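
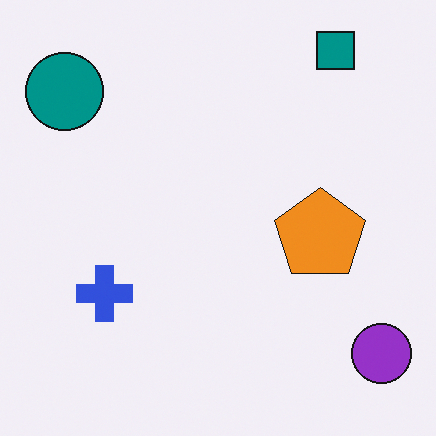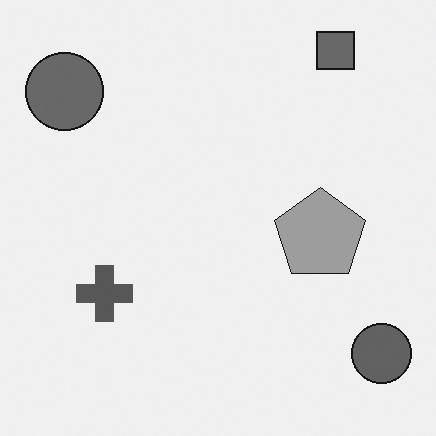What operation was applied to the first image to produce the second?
It was converted to grayscale.

All color is removed — every shape is now a shade of grey.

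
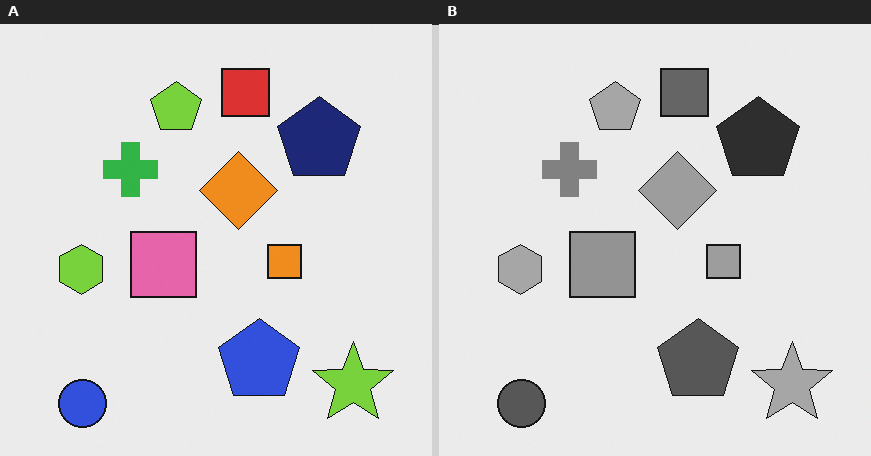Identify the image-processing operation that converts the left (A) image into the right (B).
The right (B) image is the left (A) converted to grayscale.

All color is removed — every shape is now a shade of grey.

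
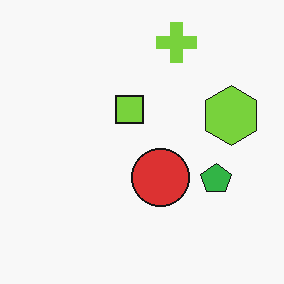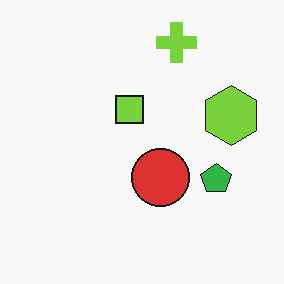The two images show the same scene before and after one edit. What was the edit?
The transformation is: given moderate JPEG compression.

Blocky 8×8 compression artifacts appear around shape edges and the flat background shows ringing — characteristic JPEG degradation.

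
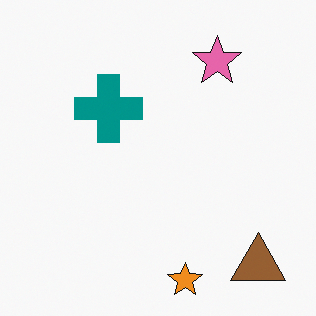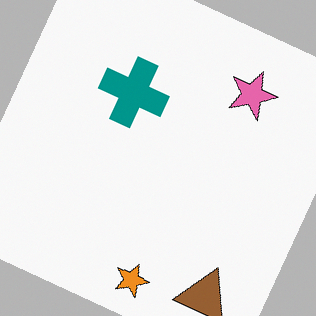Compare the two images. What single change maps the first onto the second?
Rotated clockwise by a clearly visible amount.

Every shape is tilted by the same angle and the image corners show triangular fill wedges — a whole-image rotation by a non-right angle.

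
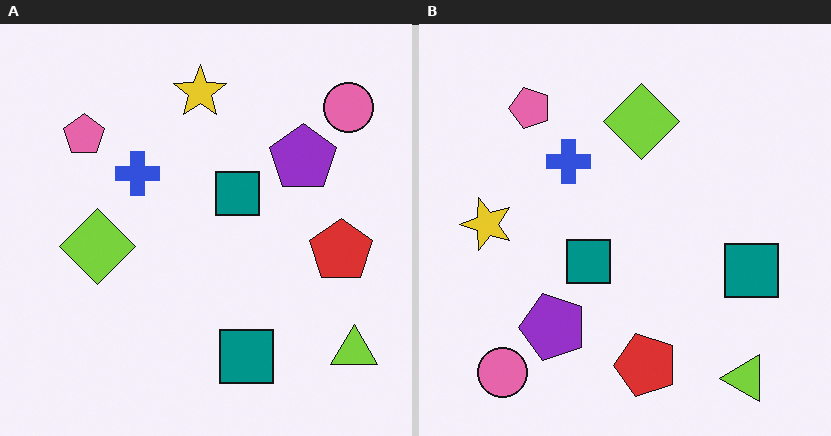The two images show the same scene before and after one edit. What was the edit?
It was transposed (reflected across the top-left ↔ bottom-right diagonal).

Shapes have swapped their row and column positions — what was in the top-right is now in the bottom-left — a diagonal reflection.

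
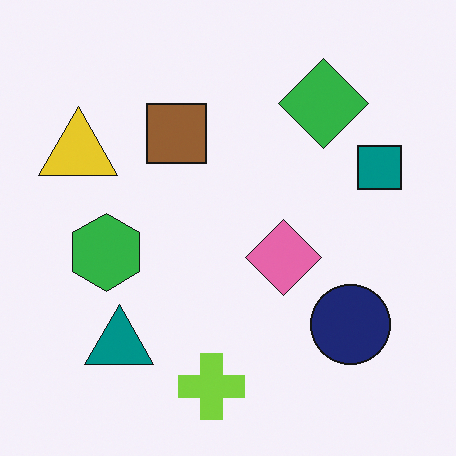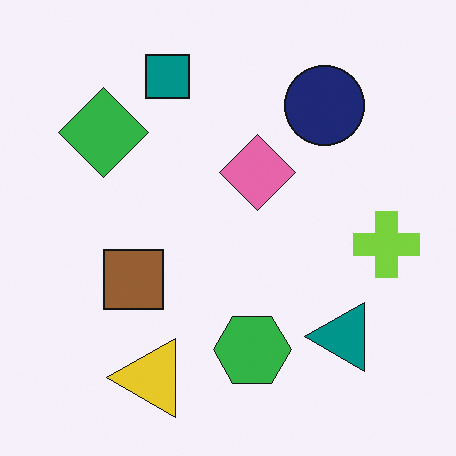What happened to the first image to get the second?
The image was rotated 90° counter-clockwise.

The yellow triangle sits in the left of the first image and the bottom of the second — consistent with a whole-image 90° counter-clockwise rotation.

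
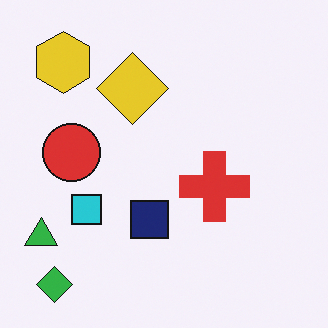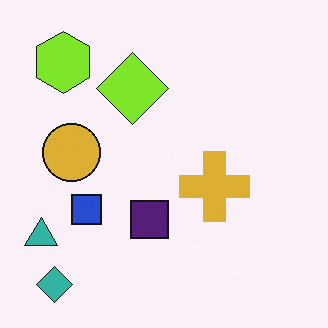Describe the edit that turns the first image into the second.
This is the original image hue-shifted slightly.

Every shape's color has rotated by the same amount around the hue wheel — a uniform hue shift.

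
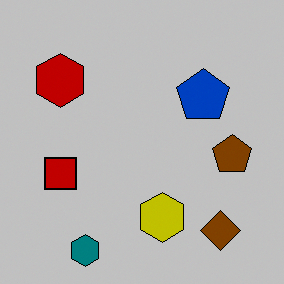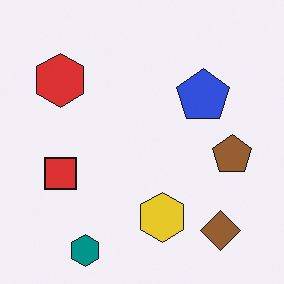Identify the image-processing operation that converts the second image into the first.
This is the original image aggressively posterized.

Each flat color has snapped to a coarser quantized level — most visibly, the near-white background has dropped to a flat grey.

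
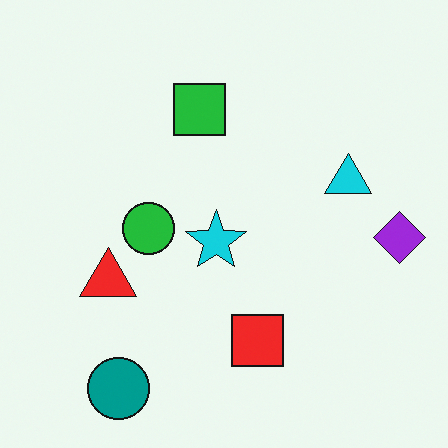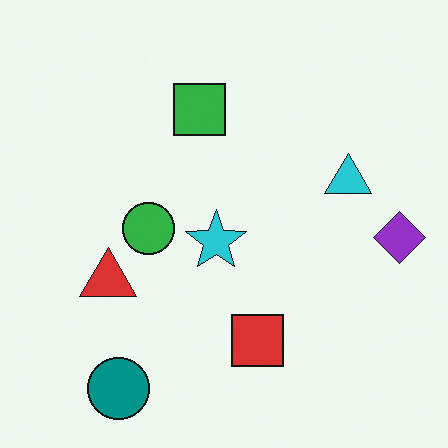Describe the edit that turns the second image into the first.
Slightly oversaturated.

All colors are more vivid — a global saturation change.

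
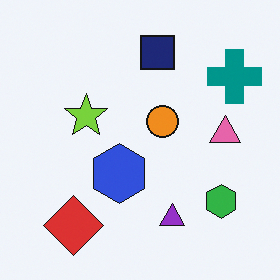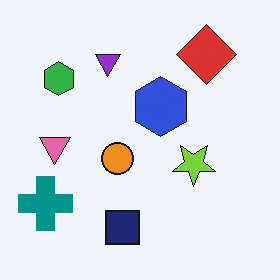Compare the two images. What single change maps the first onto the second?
The image was rotated 180°.

The teal cross sits in the top-right of the first image and the bottom-left of the second — consistent with a whole-image 180° rotation.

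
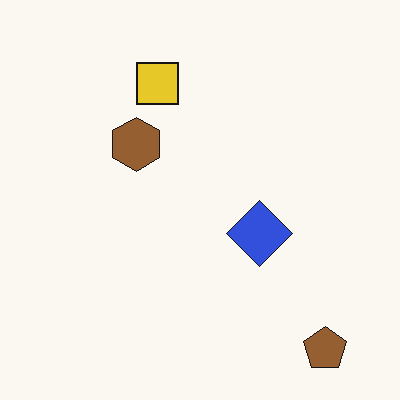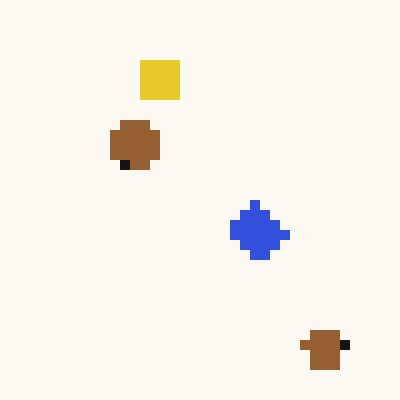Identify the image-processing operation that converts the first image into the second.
The image was heavily pixelated into large blocks.

Shapes are reduced to large square blocks; fine edges and outlines are lost — a downscale-then-upscale (mosaic) effect.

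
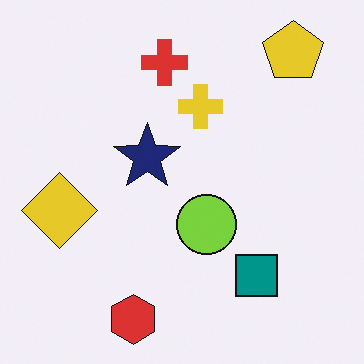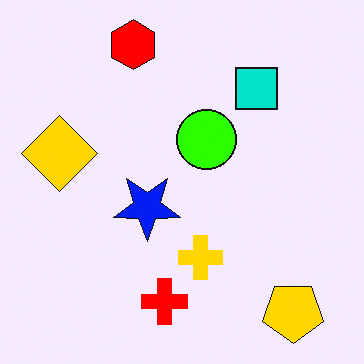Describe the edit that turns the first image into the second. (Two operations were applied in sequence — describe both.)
The image was flipped vertically (top ↔ bottom), then made much more vivid (saturation change).

The red hexagon is in the bottom of the first image and the top of the second — shapes on opposite sides of the horizontal midline have swapped in a mirror flip. All colors are more vivid — a global saturation change.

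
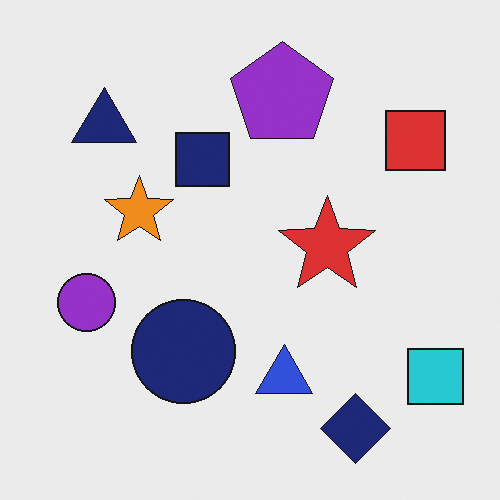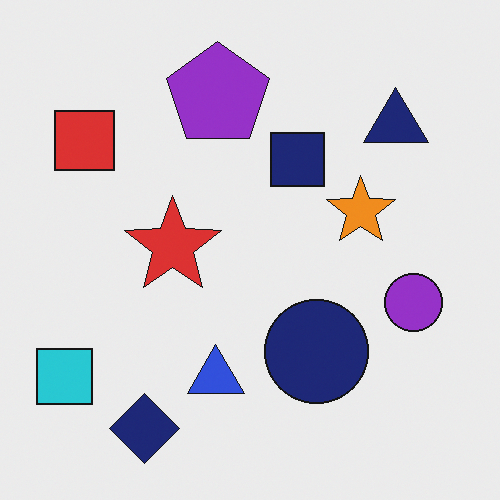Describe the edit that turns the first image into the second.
The second image is the first flipped horizontally (left ↔ right).

The cyan square is in the bottom-right of the first image and the bottom-left of the second — shapes on opposite sides of the vertical midline have swapped in a mirror flip.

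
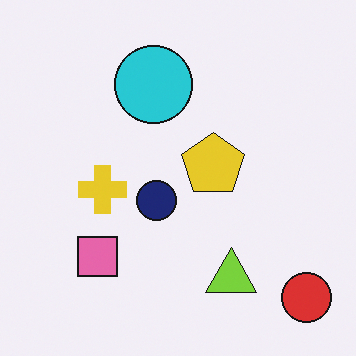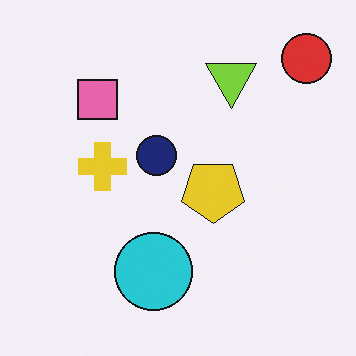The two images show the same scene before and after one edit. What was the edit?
This is the original image flipped vertically (top ↔ bottom).

The red circle is in the bottom-right of the first image and the top-right of the second — shapes on opposite sides of the horizontal midline have swapped in a mirror flip.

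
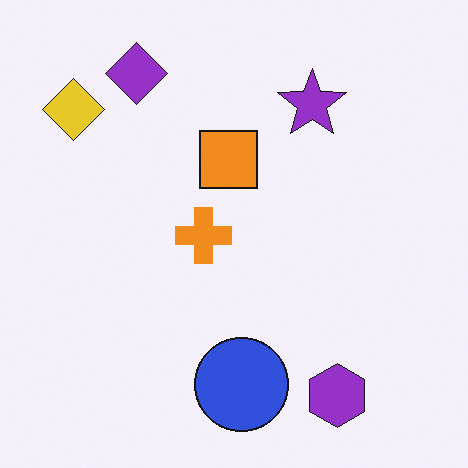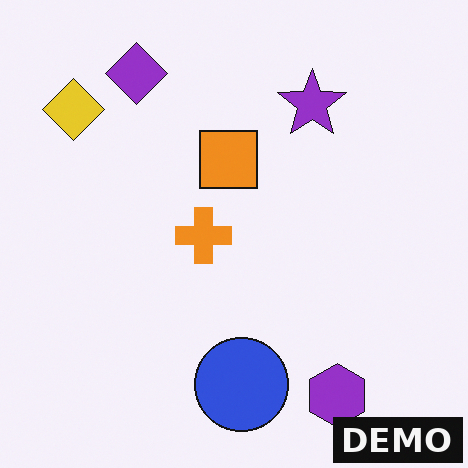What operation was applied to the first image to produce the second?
The second image is the first watermarked with the text "DEMO" in the lower-right corner.

A dark label reading "DEMO" appears in the lower-right corner.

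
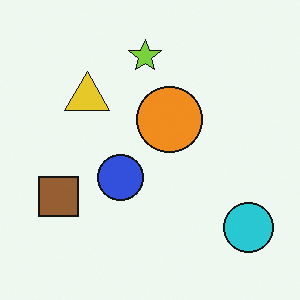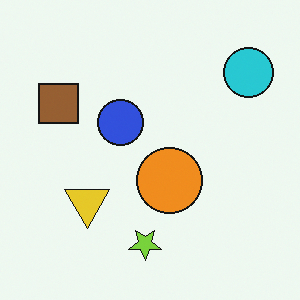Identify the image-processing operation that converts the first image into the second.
This is the original image flipped vertically (top ↔ bottom).

The lime star is in the top of the first image and the bottom of the second — shapes on opposite sides of the horizontal midline have swapped in a mirror flip.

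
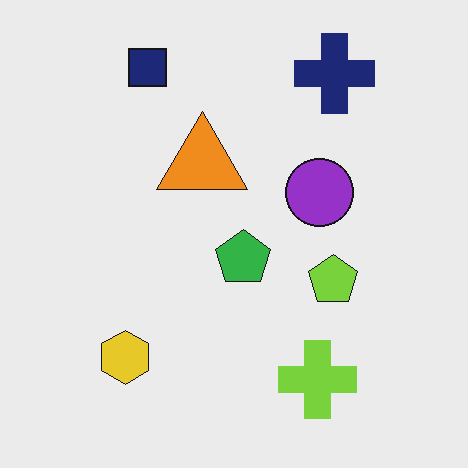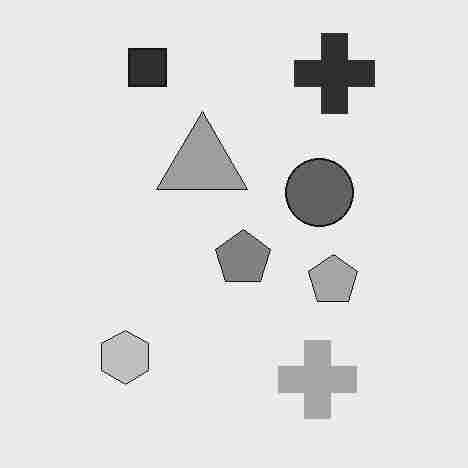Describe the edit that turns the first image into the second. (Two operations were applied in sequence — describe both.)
Converted to grayscale, then degraded with heavy JPEG compression.

All color is removed — every shape is now a shade of grey. Blocky 8×8 compression artifacts appear around shape edges and the flat background shows ringing — characteristic JPEG degradation.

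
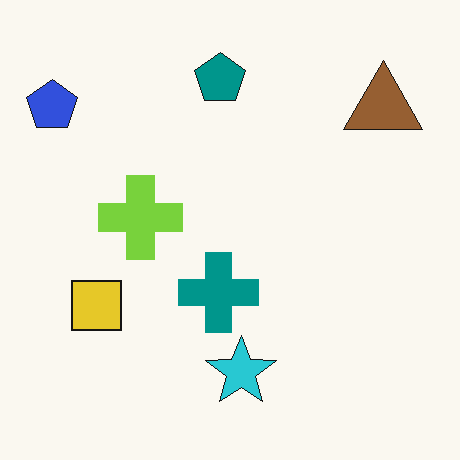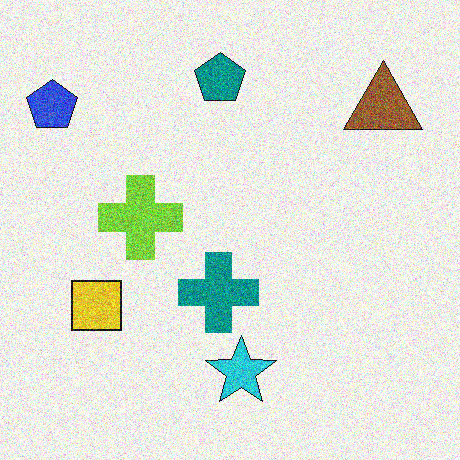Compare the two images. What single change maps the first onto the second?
This is the original image degraded with strong gaussian noise.

Random speckle covers the whole image, including the flat background.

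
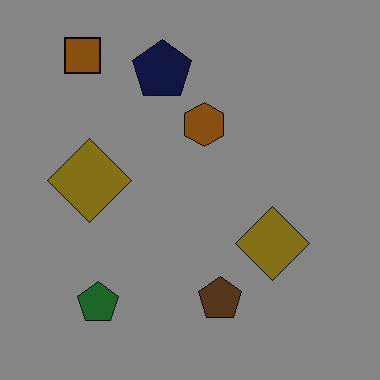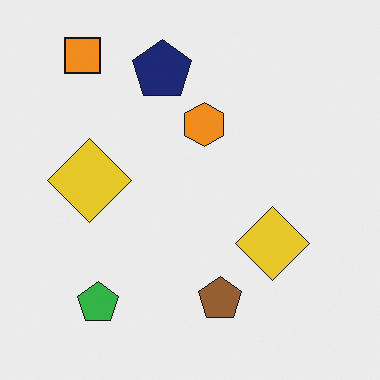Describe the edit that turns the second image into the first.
The transformation is: darkened a lot.

Every pixel — background and shapes alike — is uniformly darkened.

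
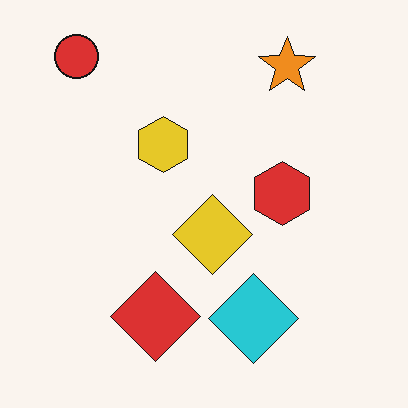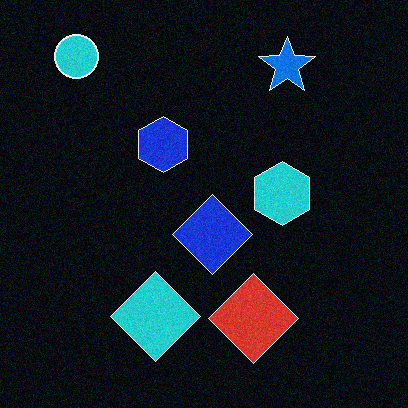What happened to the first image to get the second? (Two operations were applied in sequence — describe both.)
The image was degraded with a light layer of grain, then color-inverted (negative).

Random speckle covers the whole image, including the flat background. The light background has become dark and every shape's color is its complement — a photographic negative.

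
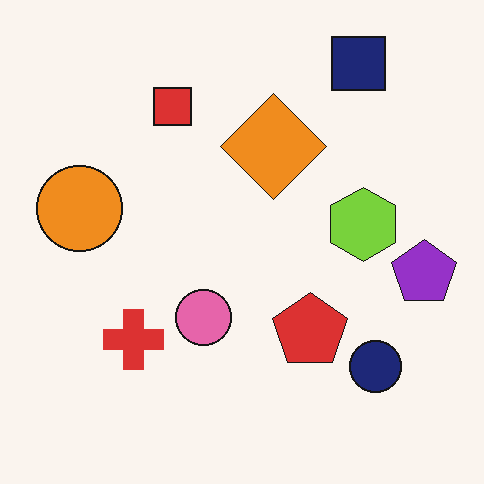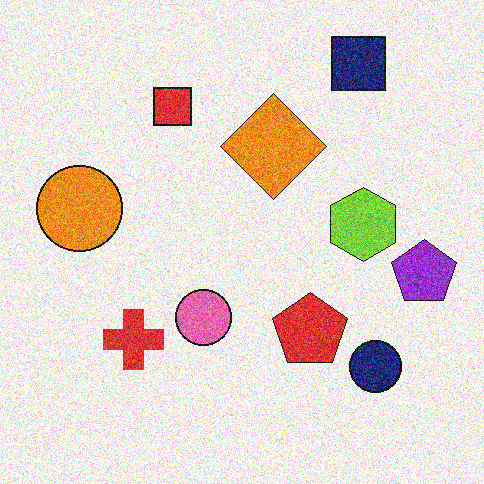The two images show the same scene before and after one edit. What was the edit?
The second image is the first degraded with strong gaussian noise.

Random speckle covers the whole image, including the flat background.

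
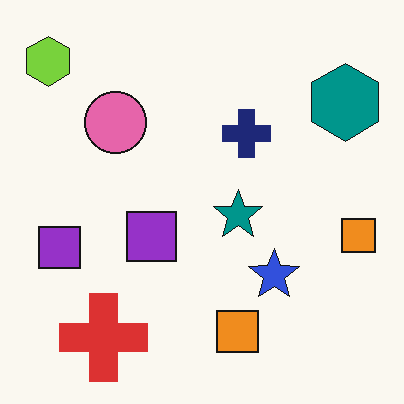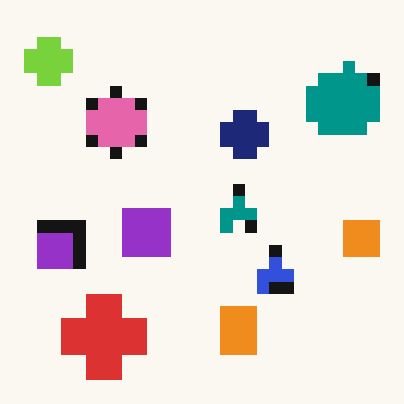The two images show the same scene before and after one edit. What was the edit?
Heavily pixelated into large blocks.

Shapes are reduced to large square blocks; fine edges and outlines are lost — a downscale-then-upscale (mosaic) effect.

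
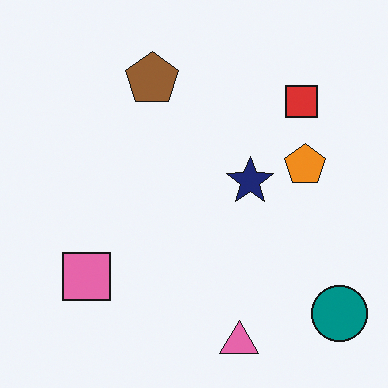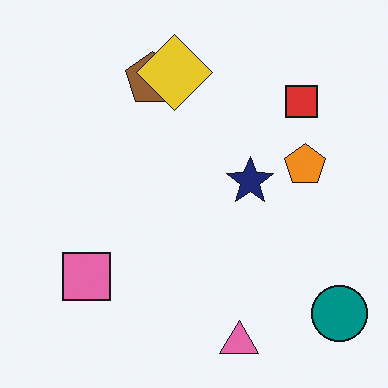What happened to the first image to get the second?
The second image is the first overlaid with an additional yellow diamond.

A yellow diamond appears in the second image that is absent from the first.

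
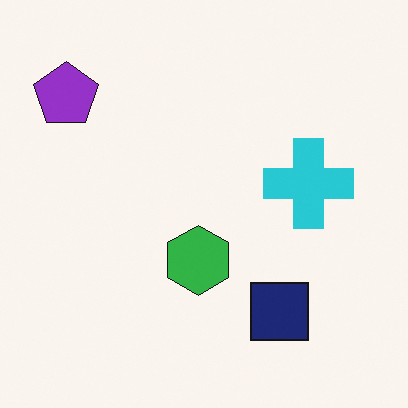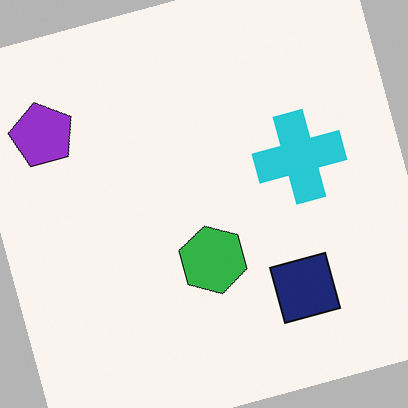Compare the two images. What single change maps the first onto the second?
The image was rotated counter-clockwise by a moderate amount.

Every shape is tilted by the same angle and the image corners show triangular fill wedges — a whole-image rotation by a non-right angle.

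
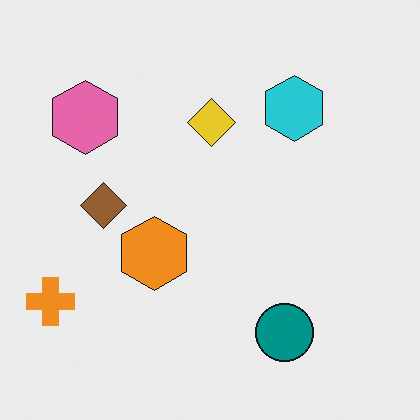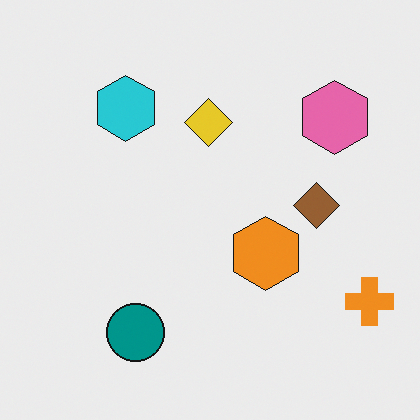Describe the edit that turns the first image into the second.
The transformation is: flipped horizontally (left ↔ right).

The orange cross is in the bottom-left of the first image and the bottom-right of the second — shapes on opposite sides of the vertical midline have swapped in a mirror flip.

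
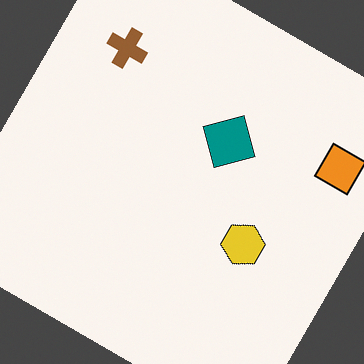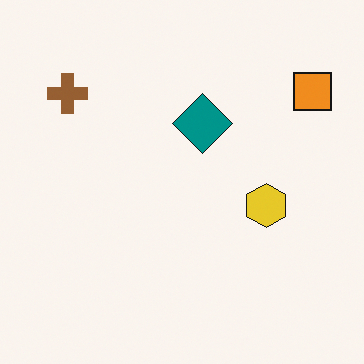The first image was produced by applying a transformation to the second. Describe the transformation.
The image was rotated clockwise by a large amount — several tens of degrees.

Every shape is tilted by the same angle and the image corners show triangular fill wedges — a whole-image rotation by a non-right angle.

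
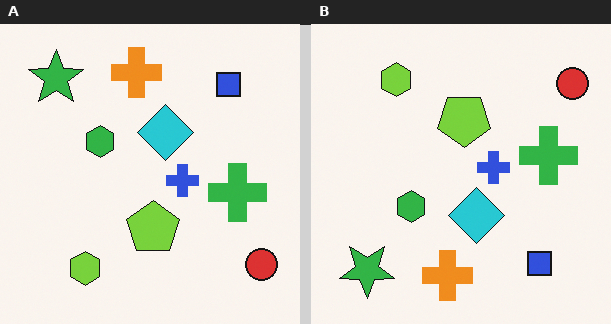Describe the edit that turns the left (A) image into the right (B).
The transformation is: flipped vertically (top ↔ bottom).

The orange cross is in the top of the left (A) image and the bottom of the right (B) — shapes on opposite sides of the horizontal midline have swapped in a mirror flip.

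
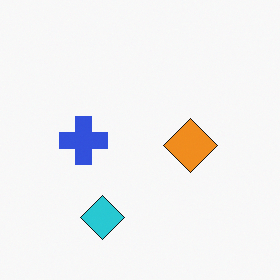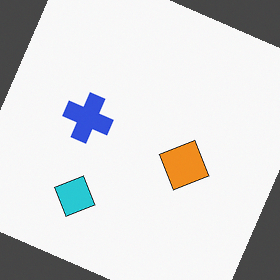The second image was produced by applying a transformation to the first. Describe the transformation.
The image was rotated clockwise by a moderate amount.

Every shape is tilted by the same angle and the image corners show triangular fill wedges — a whole-image rotation by a non-right angle.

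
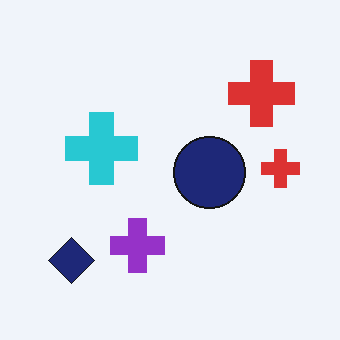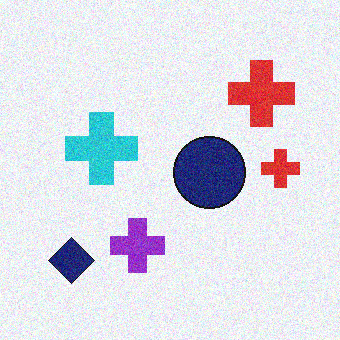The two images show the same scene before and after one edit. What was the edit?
This is the original image degraded with visible gaussian noise.

Random speckle covers the whole image, including the flat background.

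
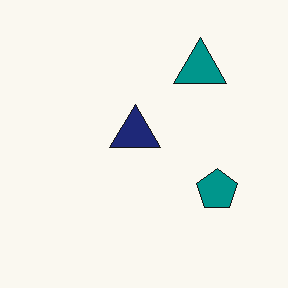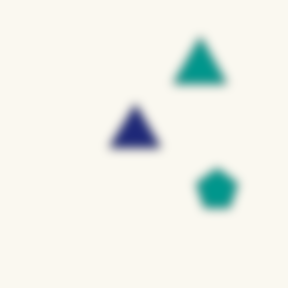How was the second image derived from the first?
The second image is the first heavily blurred.

Shape edges and outlines are uniformly softened across the whole image.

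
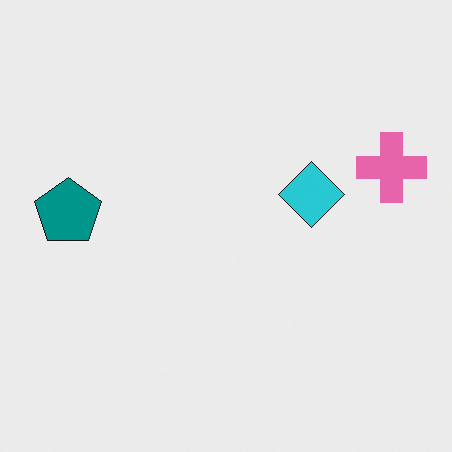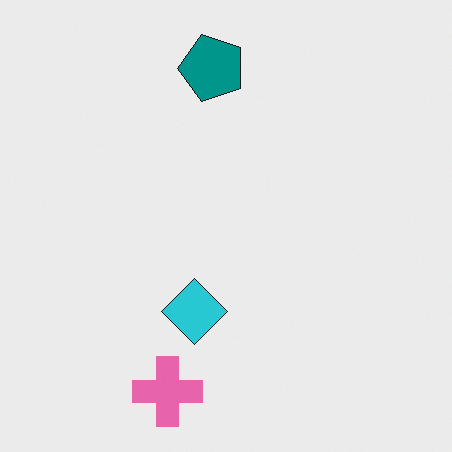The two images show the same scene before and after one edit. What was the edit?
The transformation is: transposed (reflected across the top-left ↔ bottom-right diagonal).

Shapes have swapped their row and column positions — what was in the top-right is now in the bottom-left — a diagonal reflection.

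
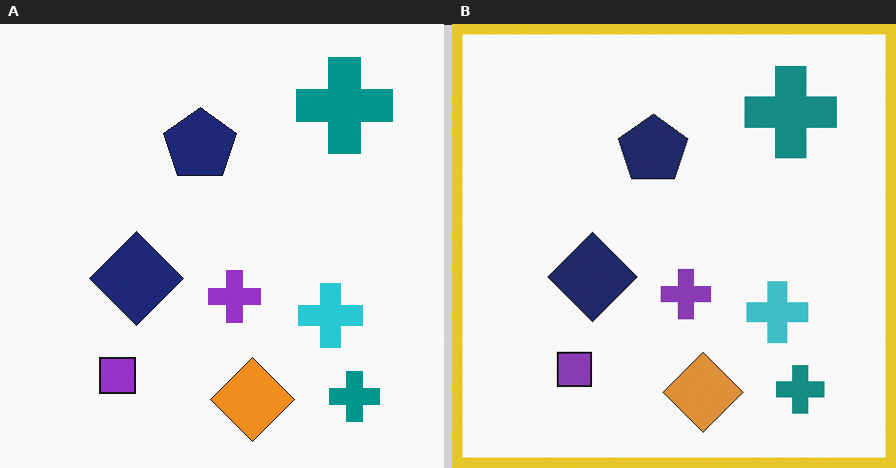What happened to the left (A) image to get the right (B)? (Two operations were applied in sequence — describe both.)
Slightly desaturated, then framed with a yellow border.

All colors are more muted and greyish — a global saturation change. A solid yellow frame runs around the edge of the right (B) image, with the content slightly shrunk inside it.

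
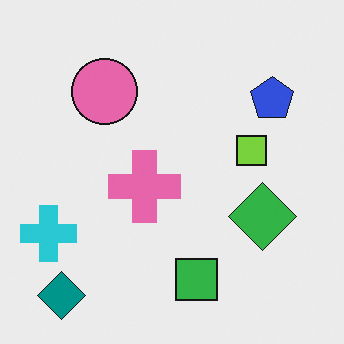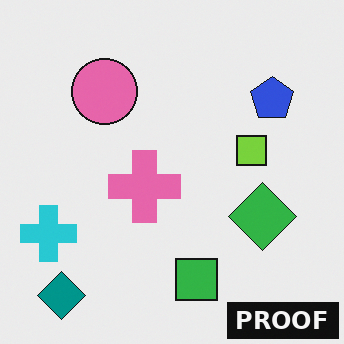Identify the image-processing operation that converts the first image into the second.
The transformation is: watermarked with the text "PROOF" in the lower-right corner.

A dark label reading "PROOF" appears in the lower-right corner.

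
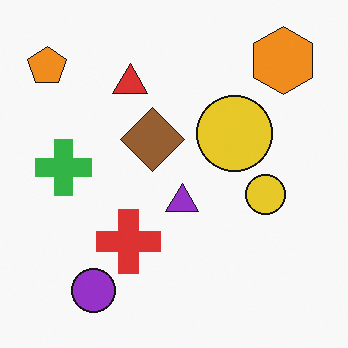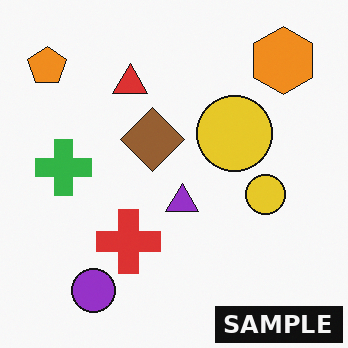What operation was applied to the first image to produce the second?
The transformation is: watermarked with the text "SAMPLE" in the lower-right corner.

A dark label reading "SAMPLE" appears in the lower-right corner.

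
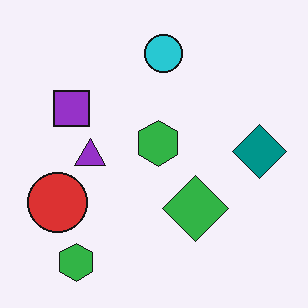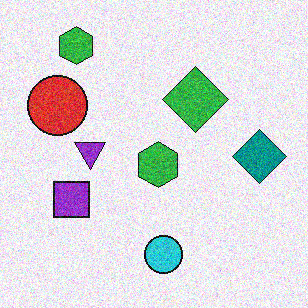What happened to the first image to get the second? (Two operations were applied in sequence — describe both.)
This is the original image flipped vertically (top ↔ bottom), then degraded with visible gaussian noise.

The cyan circle is in the top of the first image and the bottom of the second — shapes on opposite sides of the horizontal midline have swapped in a mirror flip. Random speckle covers the whole image, including the flat background.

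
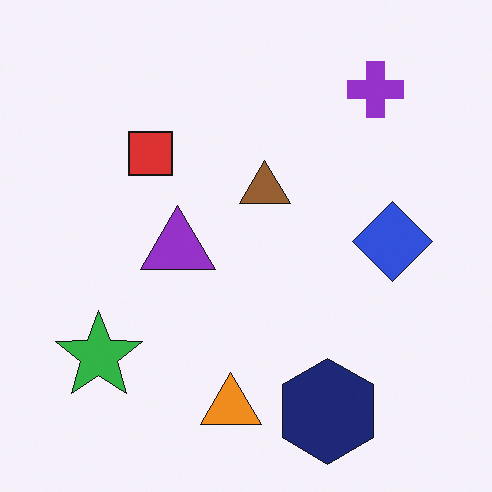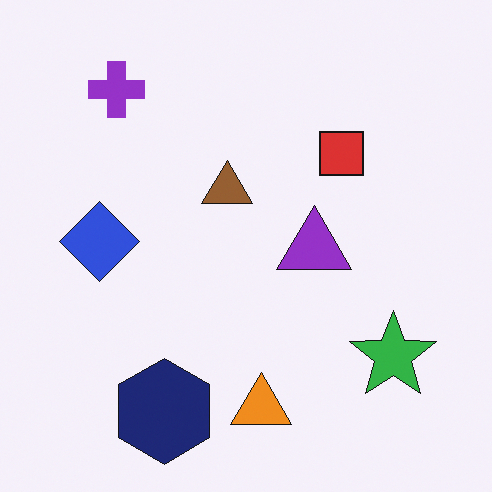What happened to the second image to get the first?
The transformation is: flipped horizontally (left ↔ right).

The blue diamond is in the left of the second image and the right of the first — shapes on opposite sides of the vertical midline have swapped in a mirror flip.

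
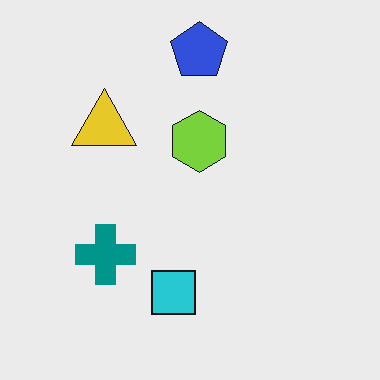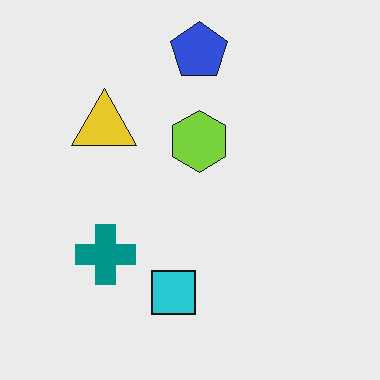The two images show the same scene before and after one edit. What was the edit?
Given moderate JPEG compression.

Blocky 8×8 compression artifacts appear around shape edges and the flat background shows ringing — characteristic JPEG degradation.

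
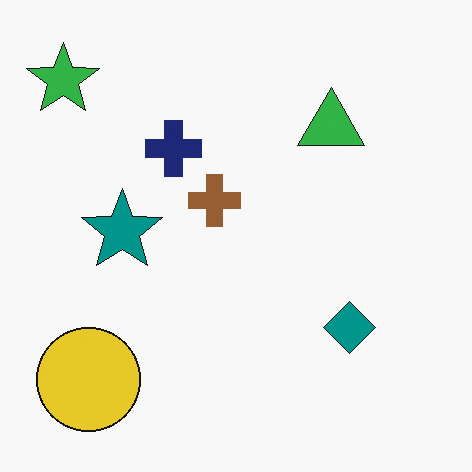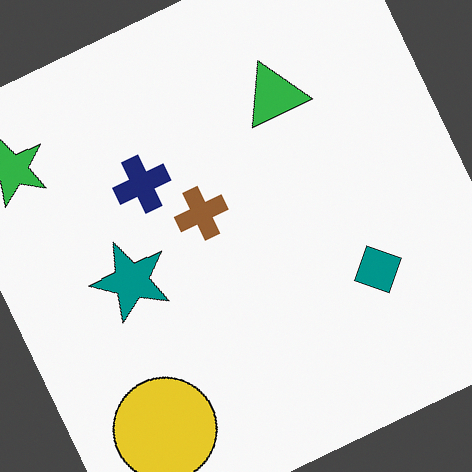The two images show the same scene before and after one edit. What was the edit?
The transformation is: rotated counter-clockwise by a moderate amount.

Every shape is tilted by the same angle and the image corners show triangular fill wedges — a whole-image rotation by a non-right angle.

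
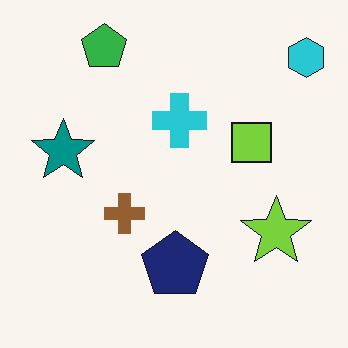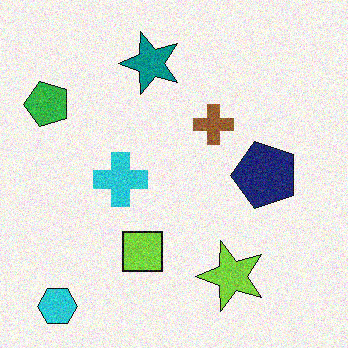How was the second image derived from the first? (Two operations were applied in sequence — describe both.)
The second image is the first degraded with moderate additive noise, then transposed (reflected across the top-left ↔ bottom-right diagonal).

Random speckle covers the whole image, including the flat background. Shapes have swapped their row and column positions — what was in the top-right is now in the bottom-left — a diagonal reflection.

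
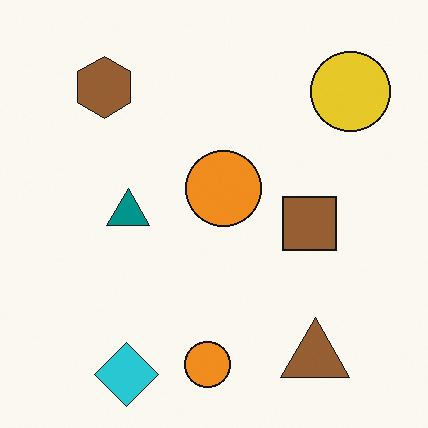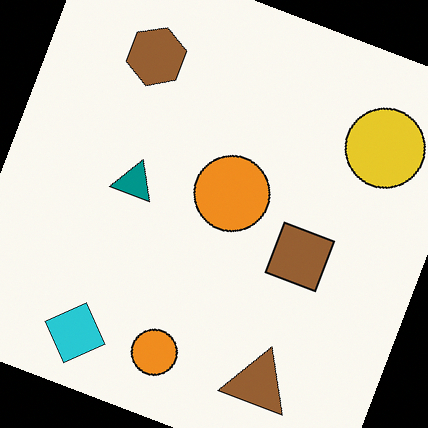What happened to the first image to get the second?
It was rotated clockwise by a clearly visible amount.

Every shape is tilted by the same angle and the image corners show triangular fill wedges — a whole-image rotation by a non-right angle.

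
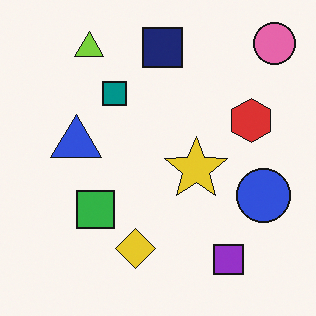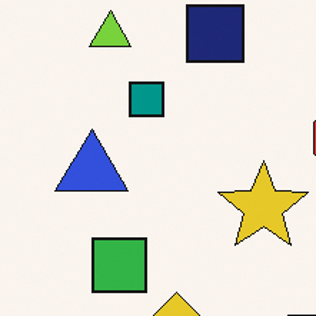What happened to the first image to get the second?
The transformation is: cropped slightly and scaled back up.

The visible shapes are larger and the field of view is narrower; shapes near the original edges may be partly or wholly outside the frame — a crop-and-rescale.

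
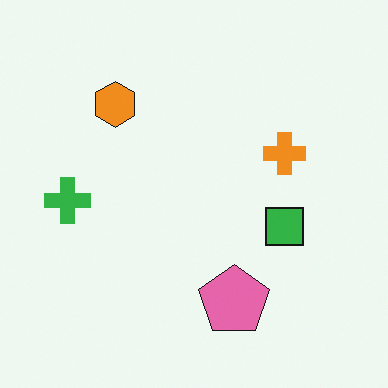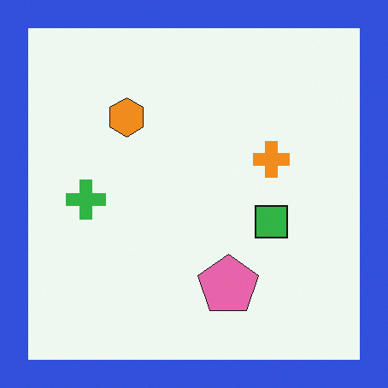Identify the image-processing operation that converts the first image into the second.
The image was framed with a blue border.

A solid blue frame runs around the edge of the second image, with the content slightly shrunk inside it.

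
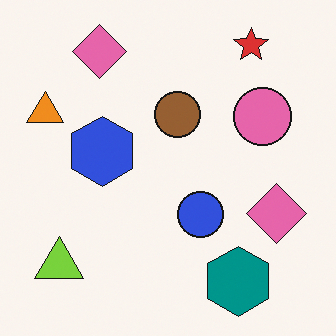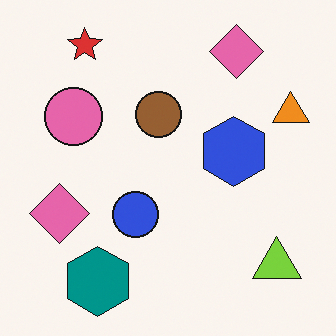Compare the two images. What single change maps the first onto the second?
It was flipped horizontally (left ↔ right).

The orange triangle is in the left of the first image and the right of the second — shapes on opposite sides of the vertical midline have swapped in a mirror flip.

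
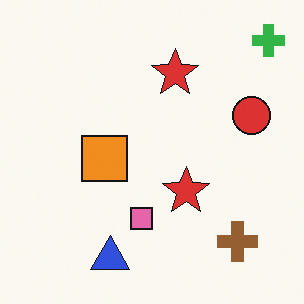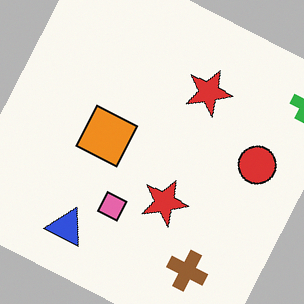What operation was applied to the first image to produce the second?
The transformation is: rotated clockwise by a moderate amount.

Every shape is tilted by the same angle and the image corners show triangular fill wedges — a whole-image rotation by a non-right angle.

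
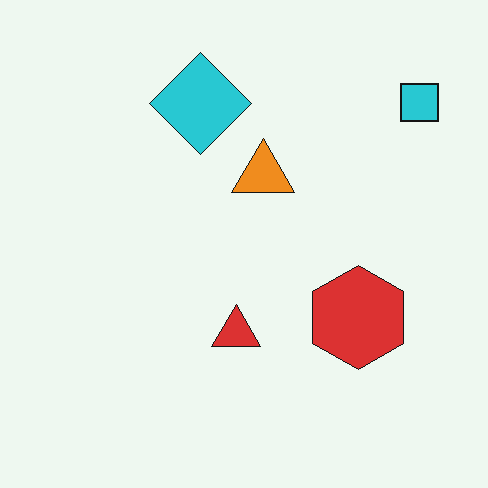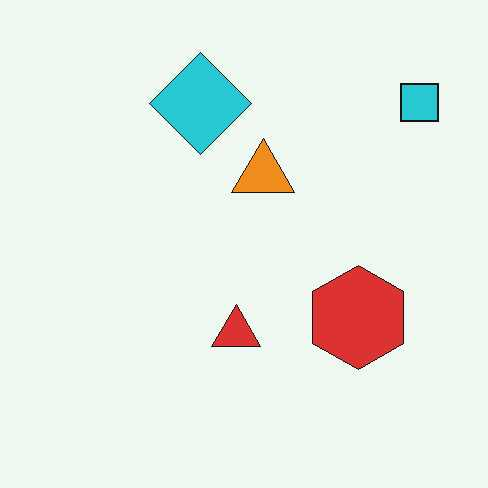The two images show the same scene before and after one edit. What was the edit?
This is the original image JPEG-compressed with visible artifacts.

Blocky 8×8 compression artifacts appear around shape edges and the flat background shows ringing — characteristic JPEG degradation.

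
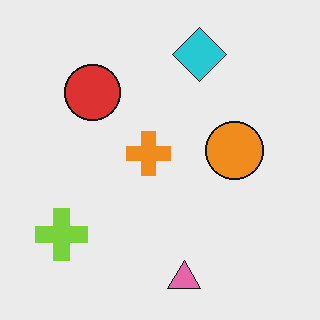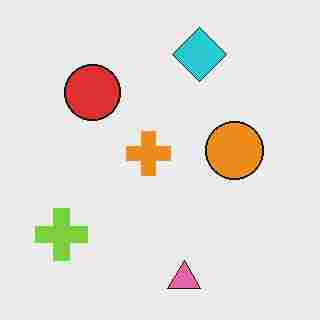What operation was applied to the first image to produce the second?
The second image is the first heavily JPEG-compressed with obvious blocking artifacts.

Blocky 8×8 compression artifacts appear around shape edges and the flat background shows ringing — characteristic JPEG degradation.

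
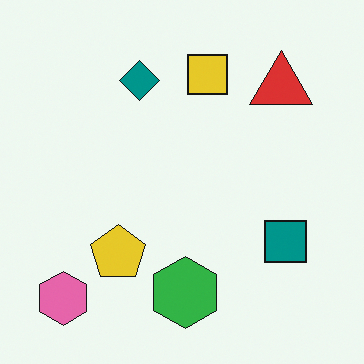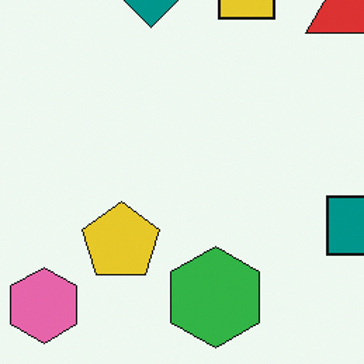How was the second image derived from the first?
It was cropped slightly and scaled back up.

The visible shapes are larger and the field of view is narrower; shapes near the original edges may be partly or wholly outside the frame — a crop-and-rescale.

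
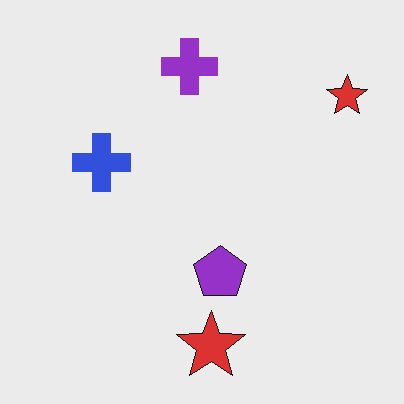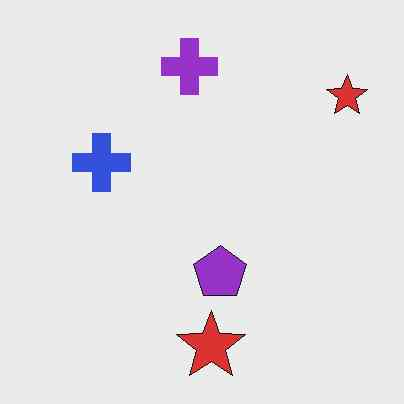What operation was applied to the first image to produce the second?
This is the original image JPEG-compressed with visible artifacts.

Blocky 8×8 compression artifacts appear around shape edges and the flat background shows ringing — characteristic JPEG degradation.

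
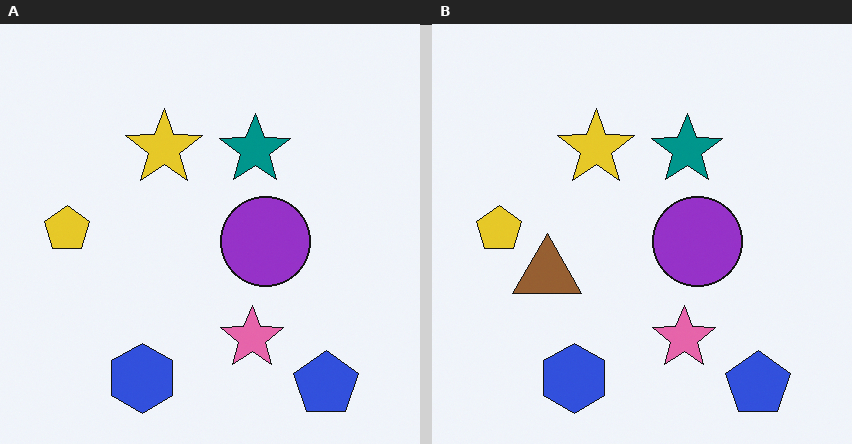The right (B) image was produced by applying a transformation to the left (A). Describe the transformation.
It was overlaid with an additional brown triangle.

A brown triangle appears in the right (B) image that is absent from the left (A).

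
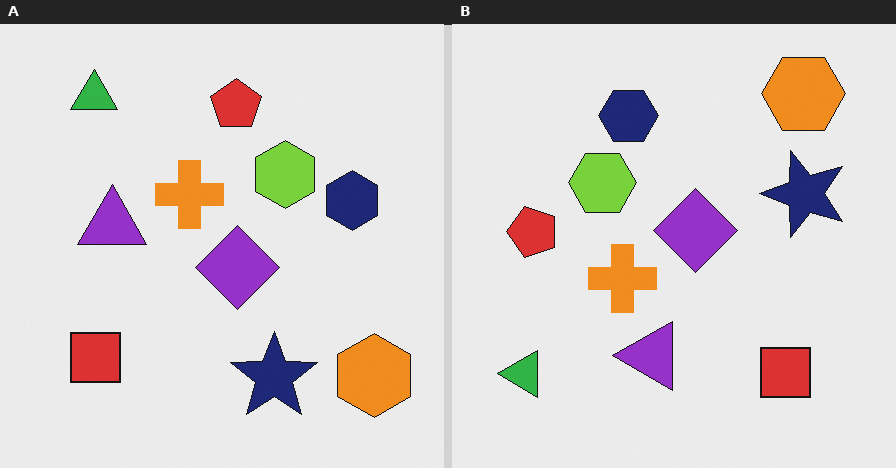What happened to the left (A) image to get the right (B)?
Rotated 90° counter-clockwise.

The orange hexagon sits in the bottom-right of the left (A) image and the top-right of the right (B) — consistent with a whole-image 90° counter-clockwise rotation.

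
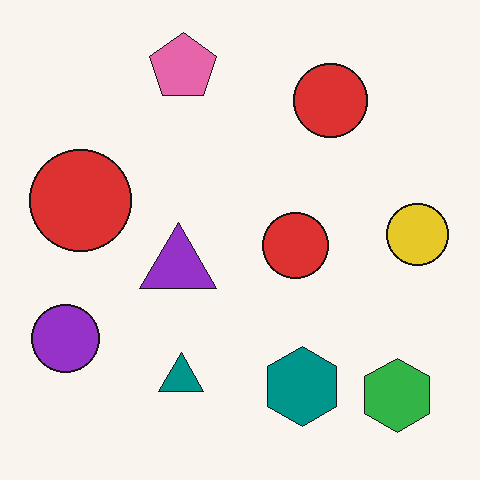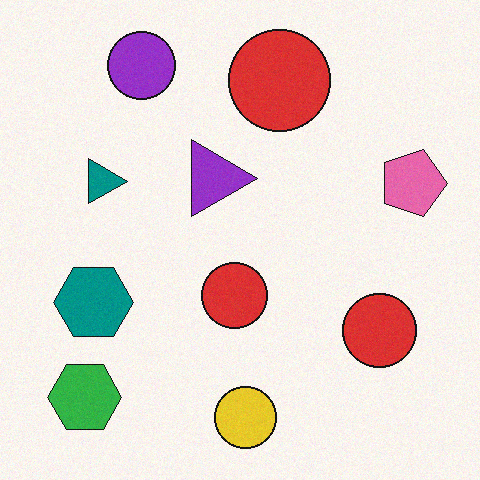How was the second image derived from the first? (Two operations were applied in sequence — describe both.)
The image was rotated 90° clockwise, then degraded with a light layer of grain.

The green hexagon sits in the bottom-right of the first image and the bottom-left of the second — consistent with a whole-image 90° clockwise rotation. Random speckle covers the whole image, including the flat background.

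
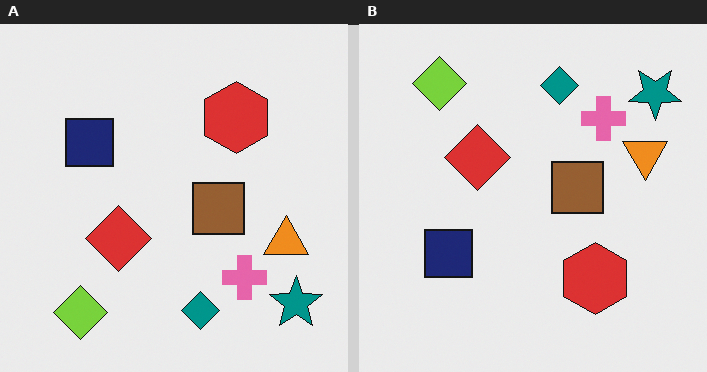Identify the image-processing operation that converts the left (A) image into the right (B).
The transformation is: flipped vertically (top ↔ bottom).

The lime diamond is in the bottom-left of the left (A) image and the top-left of the right (B) — shapes on opposite sides of the horizontal midline have swapped in a mirror flip.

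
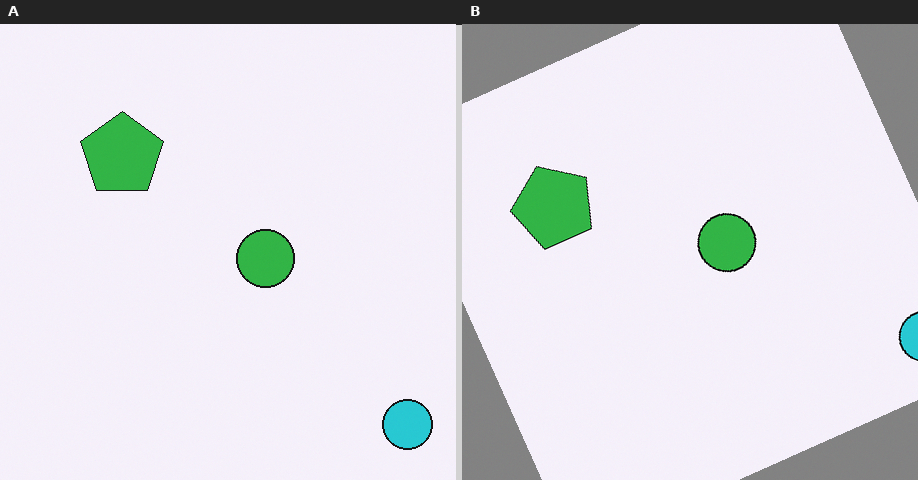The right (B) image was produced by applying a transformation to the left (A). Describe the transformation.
This is the original image rotated counter-clockwise by a moderate amount.

Every shape is tilted by the same angle and the image corners show triangular fill wedges — a whole-image rotation by a non-right angle.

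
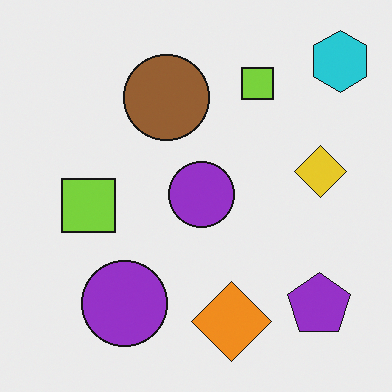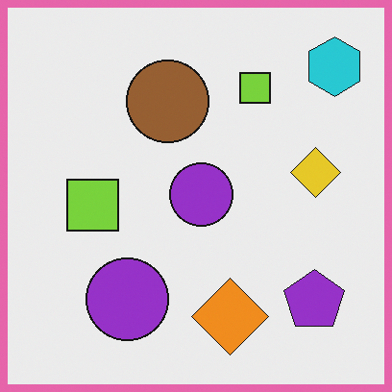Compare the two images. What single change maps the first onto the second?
It was framed with a pink border.

A solid pink frame runs around the edge of the second image, with the content slightly shrunk inside it.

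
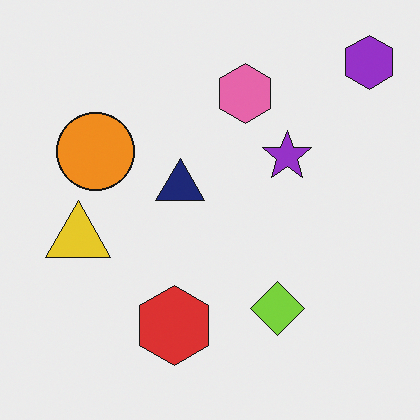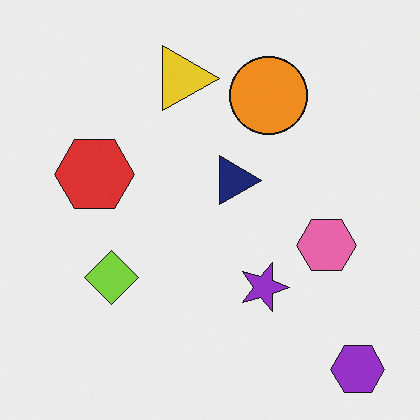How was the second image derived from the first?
The image was rotated 90° clockwise.

The purple hexagon sits in the top-right of the first image and the bottom-right of the second — consistent with a whole-image 90° clockwise rotation.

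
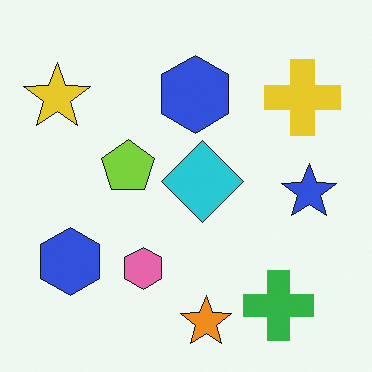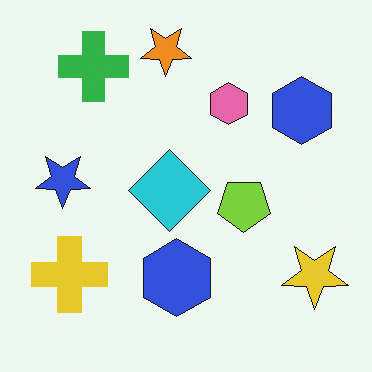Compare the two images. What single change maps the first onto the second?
It was rotated 180°.

The yellow star sits in the top-left of the first image and the bottom-right of the second — consistent with a whole-image 180° rotation.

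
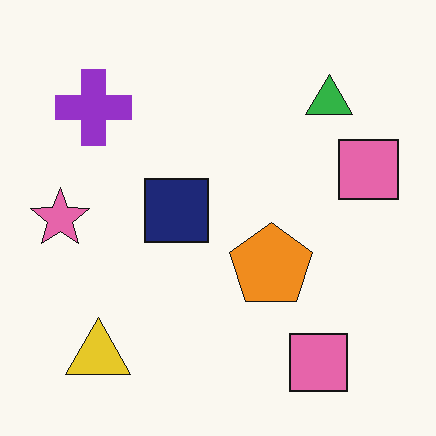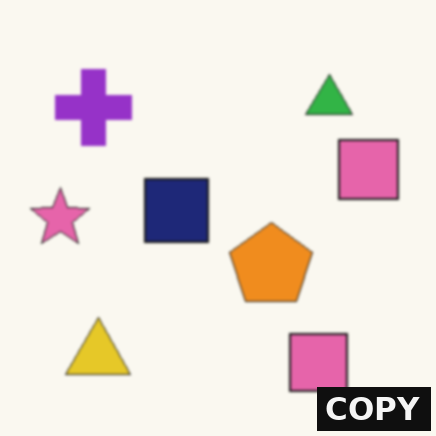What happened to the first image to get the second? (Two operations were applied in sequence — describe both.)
This is the original image slightly softened, then watermarked with the text "COPY" in the lower-right corner.

Shape edges and outlines are uniformly softened across the whole image. A dark label reading "COPY" appears in the lower-right corner.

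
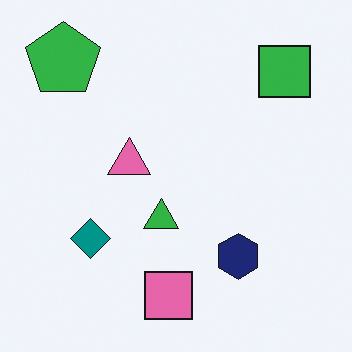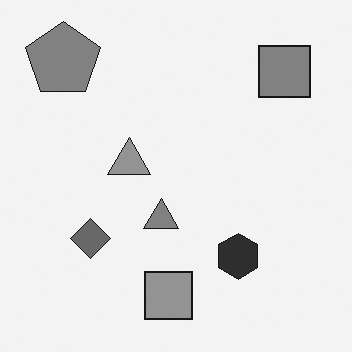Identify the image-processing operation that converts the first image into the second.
The second image is the first converted to grayscale.

All color is removed — every shape is now a shade of grey.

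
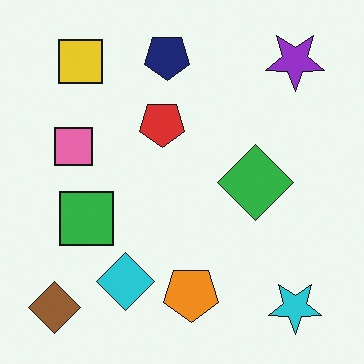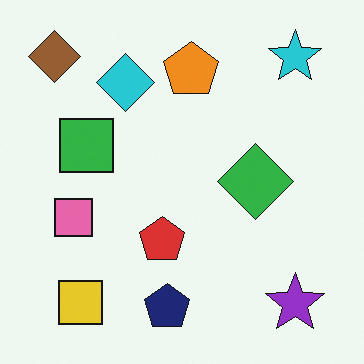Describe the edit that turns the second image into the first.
The image was flipped vertically (top ↔ bottom).

The brown diamond is in the top-left of the second image and the bottom-left of the first — shapes on opposite sides of the horizontal midline have swapped in a mirror flip.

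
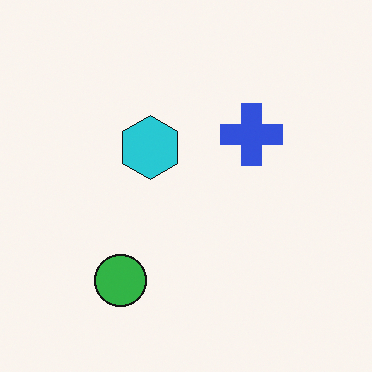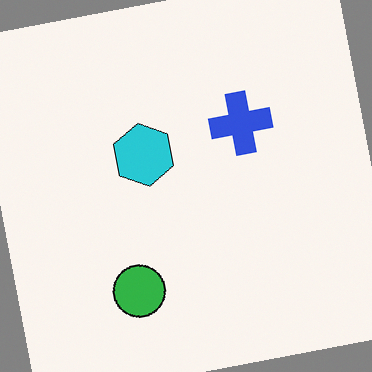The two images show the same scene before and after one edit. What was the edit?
The second image is the first rotated counter-clockwise by a slight angle.

Every shape is tilted by the same angle and the image corners show triangular fill wedges — a whole-image rotation by a non-right angle.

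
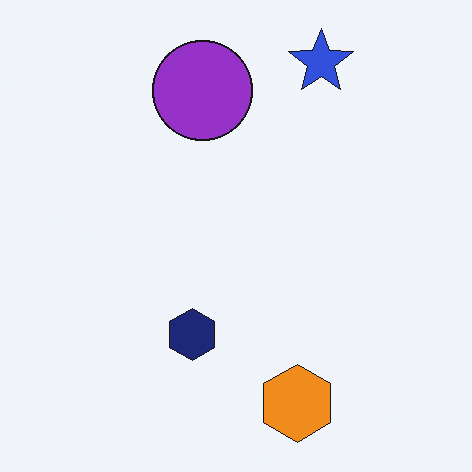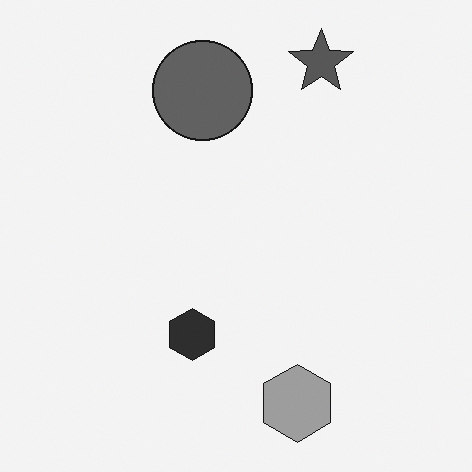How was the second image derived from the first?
It was converted to grayscale.

All color is removed — every shape is now a shade of grey.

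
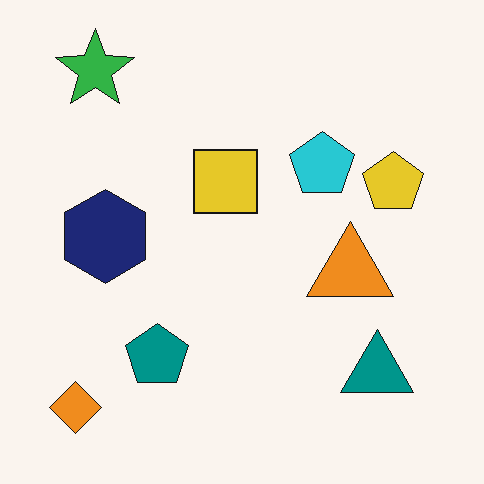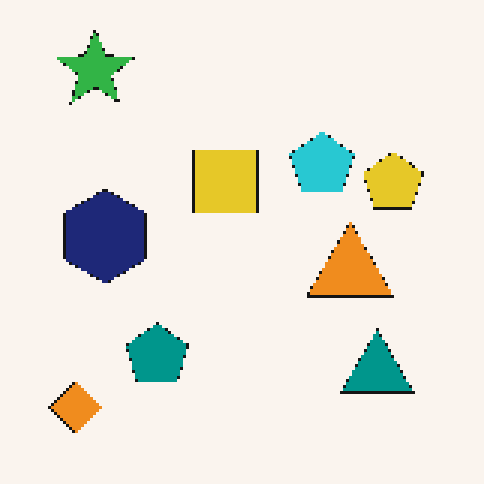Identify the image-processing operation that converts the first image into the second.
The second image is the first lightly pixelated (a mild mosaic effect).

Shapes are reduced to large square blocks; fine edges and outlines are lost — a downscale-then-upscale (mosaic) effect.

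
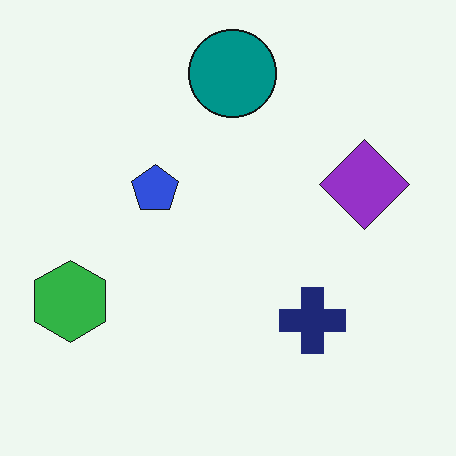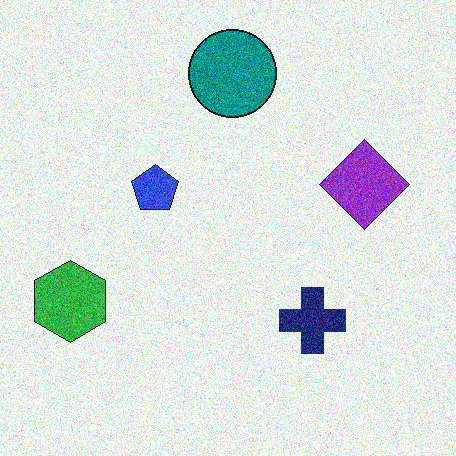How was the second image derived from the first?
It was degraded with visible gaussian noise.

Random speckle covers the whole image, including the flat background.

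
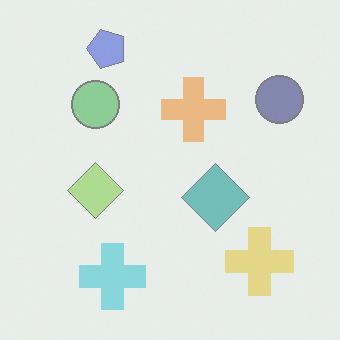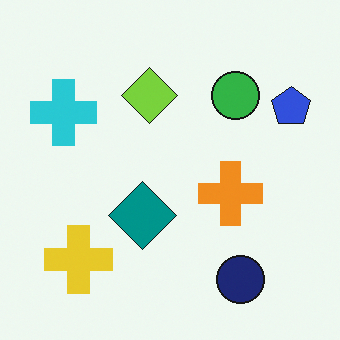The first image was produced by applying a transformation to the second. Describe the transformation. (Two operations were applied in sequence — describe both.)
The first image is the second rotated 90° counter-clockwise, then given much lower contrast.

The blue pentagon sits in the top-right of the second image and the top-left of the first — consistent with a whole-image 90° counter-clockwise rotation. Tones are pushed toward mid-grey across the whole image — a global contrast change.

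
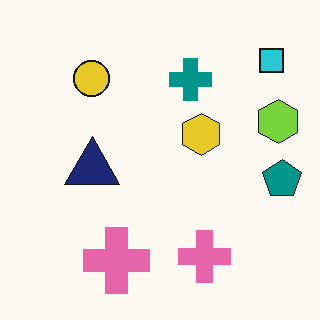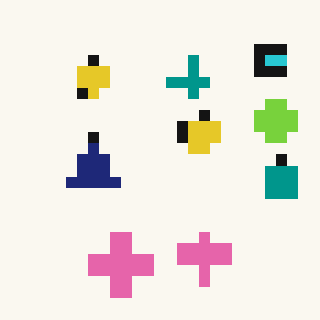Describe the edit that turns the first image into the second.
This is the original image coarsely pixelated.

Shapes are reduced to large square blocks; fine edges and outlines are lost — a downscale-then-upscale (mosaic) effect.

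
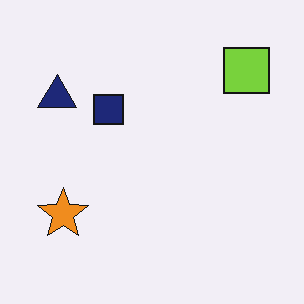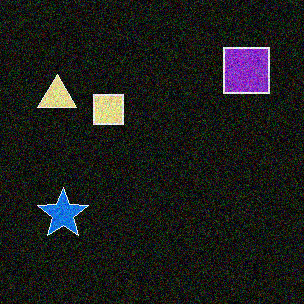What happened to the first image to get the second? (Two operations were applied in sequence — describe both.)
The image was degraded with strong gaussian noise, then color-inverted (negative).

Random speckle covers the whole image, including the flat background. The light background has become dark and every shape's color is its complement — a photographic negative.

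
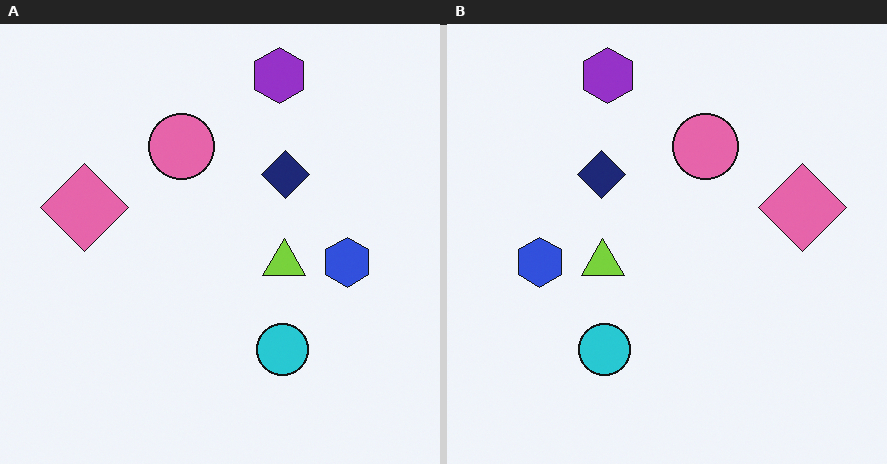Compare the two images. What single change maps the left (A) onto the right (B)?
The transformation is: flipped horizontally (left ↔ right).

The pink diamond is in the left of the left (A) image and the right of the right (B) — shapes on opposite sides of the vertical midline have swapped in a mirror flip.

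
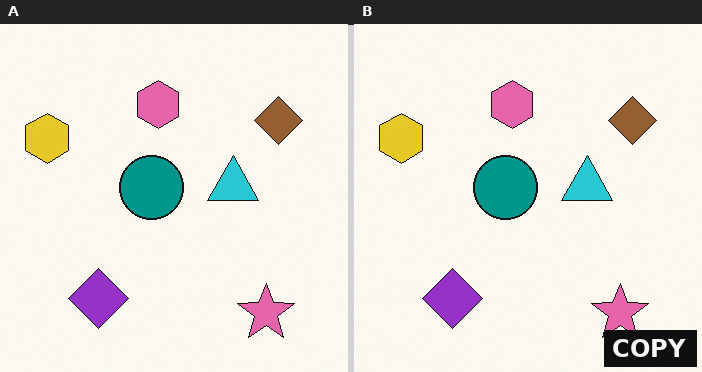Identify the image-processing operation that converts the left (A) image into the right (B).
It was watermarked with the text "COPY" in the lower-right corner.

A dark label reading "COPY" appears in the lower-right corner.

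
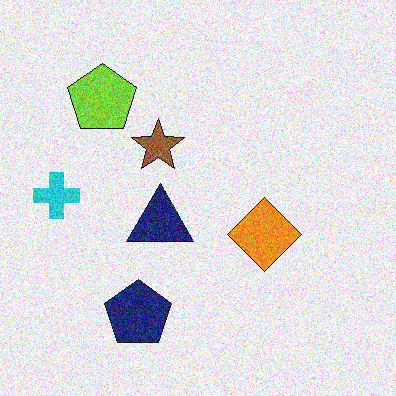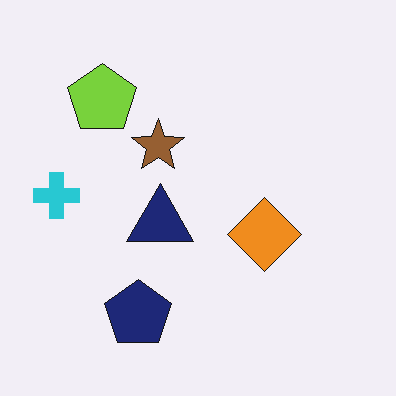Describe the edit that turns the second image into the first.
It was degraded with visible gaussian noise.

Random speckle covers the whole image, including the flat background.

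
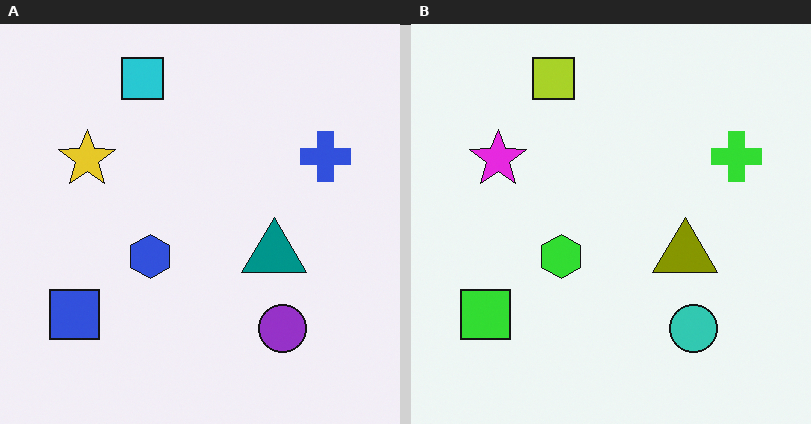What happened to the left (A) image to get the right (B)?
It was hue-shifted by a large amount.

Every shape's color has rotated by the same amount around the hue wheel — a uniform hue shift.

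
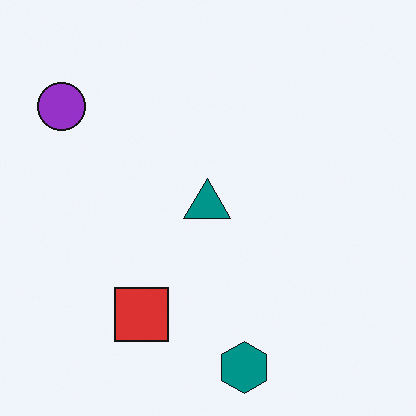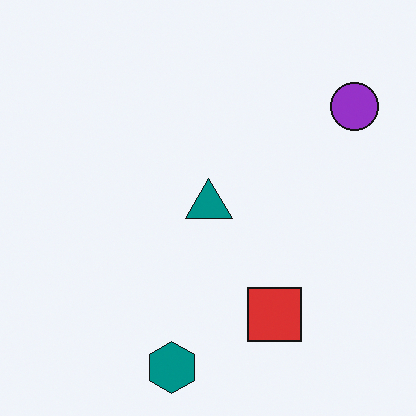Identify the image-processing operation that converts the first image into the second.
The image was flipped horizontally (left ↔ right).

The purple circle is in the top-left of the first image and the top-right of the second — shapes on opposite sides of the vertical midline have swapped in a mirror flip.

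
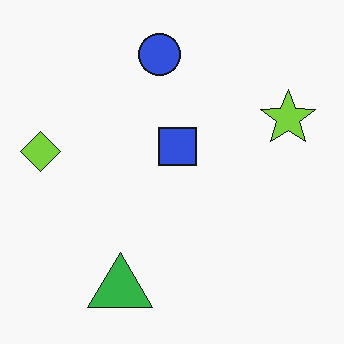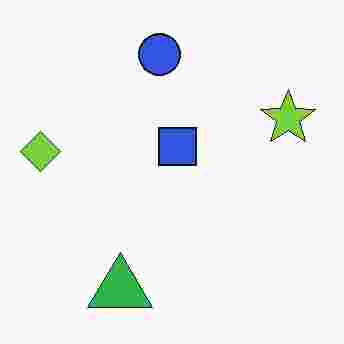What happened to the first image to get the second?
This is the original image degraded with heavy JPEG compression.

Blocky 8×8 compression artifacts appear around shape edges and the flat background shows ringing — characteristic JPEG degradation.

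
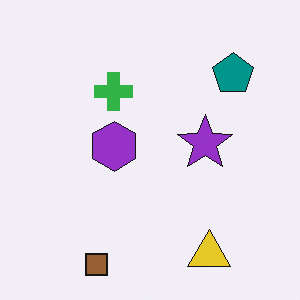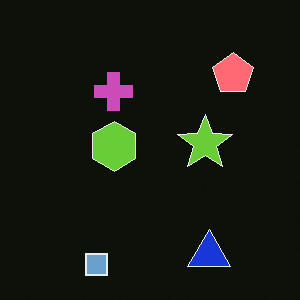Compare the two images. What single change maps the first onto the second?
The transformation is: color-inverted (negative).

The light background has become dark and every shape's color is its complement — a photographic negative.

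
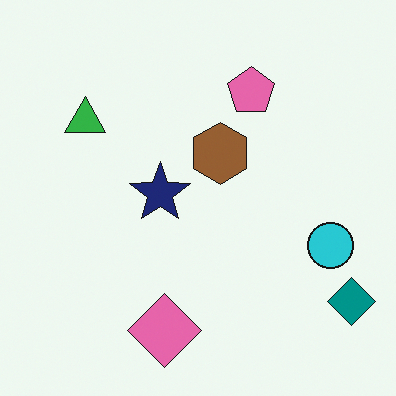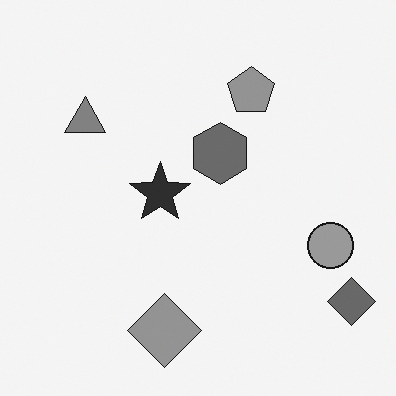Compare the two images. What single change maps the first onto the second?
The transformation is: converted to grayscale.

All color is removed — every shape is now a shade of grey.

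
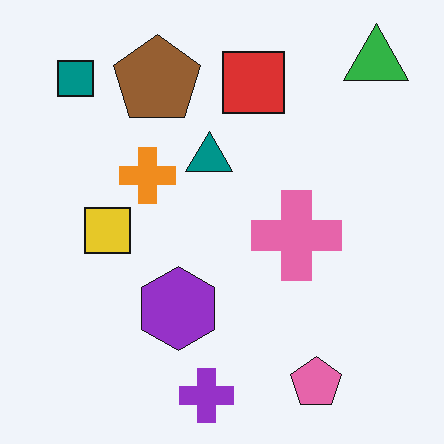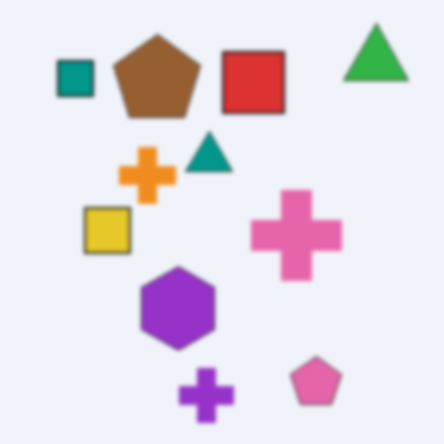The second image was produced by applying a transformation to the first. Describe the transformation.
The image was given a subtle gaussian blur.

Shape edges and outlines are uniformly softened across the whole image.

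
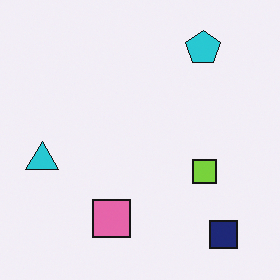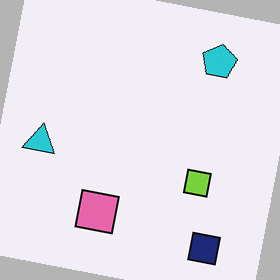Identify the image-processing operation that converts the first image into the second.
This is the original image rotated clockwise by a small amount.

Every shape is tilted by the same angle and the image corners show triangular fill wedges — a whole-image rotation by a non-right angle.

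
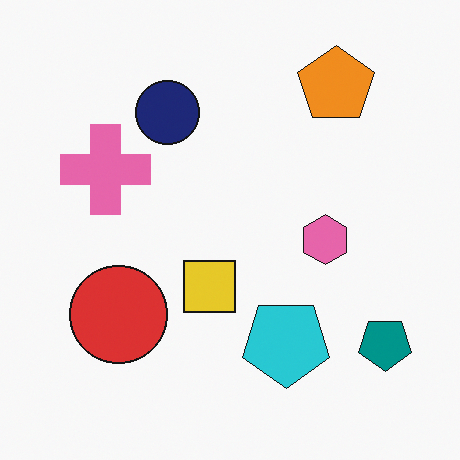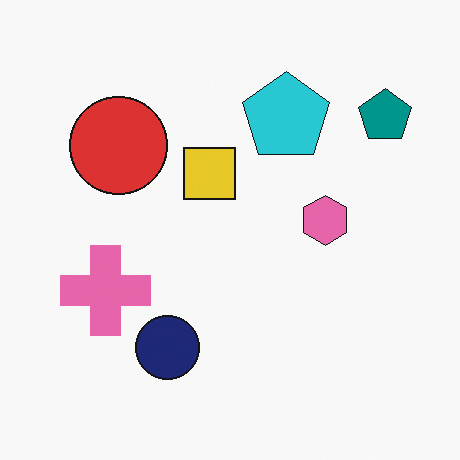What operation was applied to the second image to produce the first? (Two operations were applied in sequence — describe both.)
The transformation is: flipped vertically (top ↔ bottom), then overlaid with an additional orange pentagon.

The navy circle is in the bottom of the second image and the top of the first — shapes on opposite sides of the horizontal midline have swapped in a mirror flip. An orange pentagon appears in the first image that is absent from the second.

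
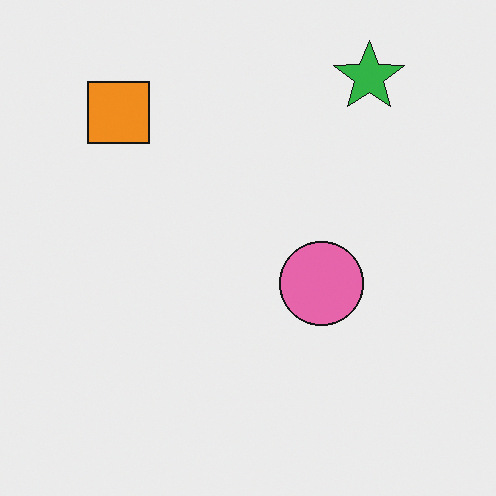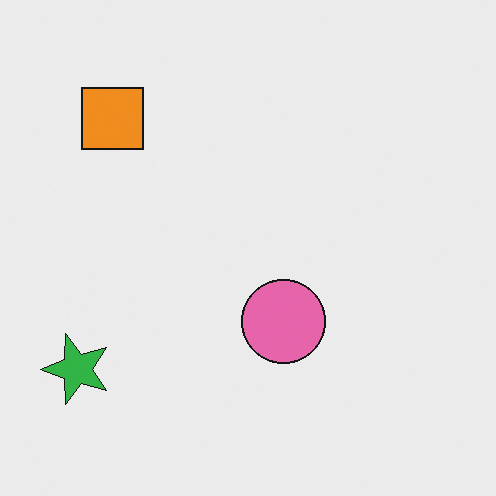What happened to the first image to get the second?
It was transposed (reflected across the top-left ↔ bottom-right diagonal).

Shapes have swapped their row and column positions — what was in the top-right is now in the bottom-left — a diagonal reflection.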